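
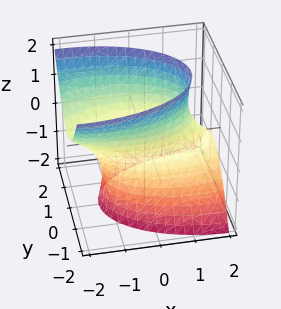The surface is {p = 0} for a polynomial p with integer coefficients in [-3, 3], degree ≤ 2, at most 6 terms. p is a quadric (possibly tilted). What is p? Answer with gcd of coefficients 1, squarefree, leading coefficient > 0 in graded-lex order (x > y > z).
1. Degree: a generic line meets the surface in up to 2 points, so deg p = 2.
2. From the visible intercepts: the surface avoids every integer z-axis point in the box; the y-axis gridline crossings are at y ∈ {-1, 1}.
3. These observations pin down the coefficients.

x^2 + 2*x*z + 3*y^2 - z^2 - 3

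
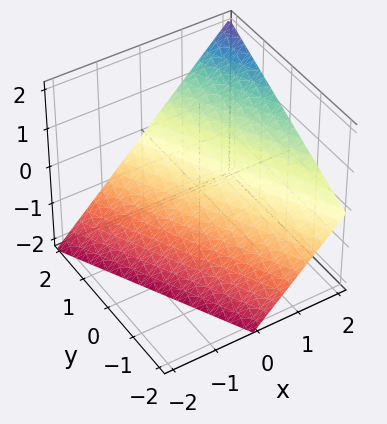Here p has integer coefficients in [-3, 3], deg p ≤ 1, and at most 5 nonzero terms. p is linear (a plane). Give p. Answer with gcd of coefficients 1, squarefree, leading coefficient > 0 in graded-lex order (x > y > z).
First, degree: every cross-section is a straight line — this is a plane, so deg p = 1.
Then, reading off the gridlines: it meets the z-axis at z = -1 (among the integer gridlines); it meets the y-axis at y = 2 (among the integer gridlines).
Finally, assembling these constraints gives the stated polynomial. Check: (1, 0, 0) on the x-axis lies on the surface, and p(1, 0, 0) = 0. ✓

2*x + y - 2*z - 2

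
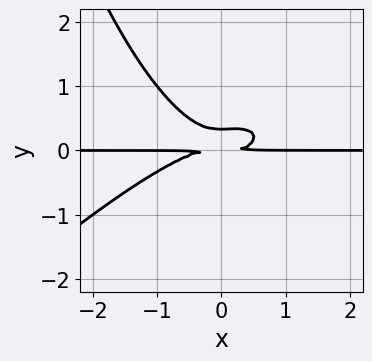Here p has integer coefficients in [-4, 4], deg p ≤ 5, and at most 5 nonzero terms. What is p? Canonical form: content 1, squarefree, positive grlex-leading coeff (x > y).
The degree is 4 — no degree-3 curve has this shape.
Against the integer gridlines: every point of the x-axis in the box is on the curve.
These observations pin down the coefficients.

x^3*y - x^2*y^2 + 3*y^3 - y^2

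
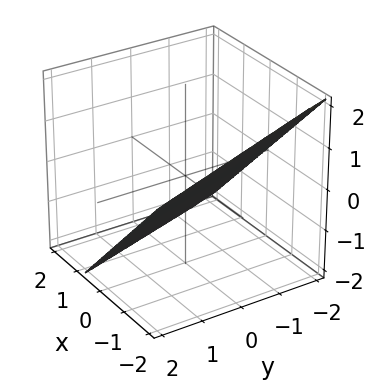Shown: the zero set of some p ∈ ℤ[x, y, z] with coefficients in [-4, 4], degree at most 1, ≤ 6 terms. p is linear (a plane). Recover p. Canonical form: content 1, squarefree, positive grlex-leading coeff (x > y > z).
First, deg p = 1. Every cross-section is a straight line — this is a plane.
Next, from the visible intercepts: it meets the y-axis at y = -2 (among the integer gridlines).
Finally, putting this together gives p.

3*x + y + 3*z + 2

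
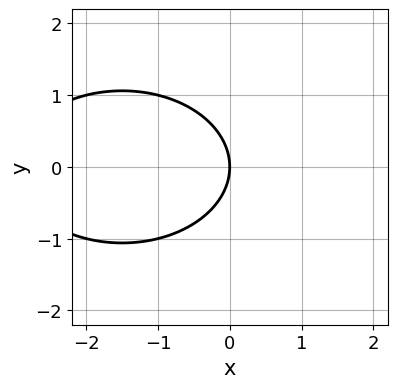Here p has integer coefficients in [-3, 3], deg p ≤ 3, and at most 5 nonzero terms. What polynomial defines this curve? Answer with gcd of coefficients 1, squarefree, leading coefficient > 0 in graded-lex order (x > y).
1. Degree: the shape is more complex than any degree-1 curve, so deg p = 2.
2. Symmetries: the y ↦ −y reflection is a symmetry, so y appears only in even powers.
3. Checking where it meets the axes: it meets the y-axis at y = 0 (among the integer gridlines); it meets the x-axis at x = 0 (among the integer gridlines).
4. Together with the visible shape, these determine p as stated.

x^2 + 2*y^2 + 3*x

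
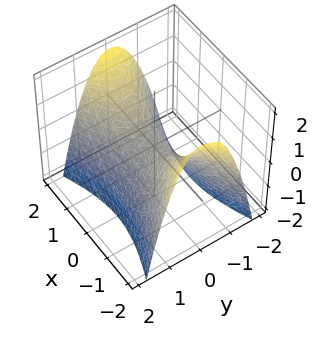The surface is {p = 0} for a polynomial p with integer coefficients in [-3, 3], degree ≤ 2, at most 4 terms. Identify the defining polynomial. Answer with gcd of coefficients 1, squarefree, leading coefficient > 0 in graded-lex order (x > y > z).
x^2 - 3*y^2 - 2*z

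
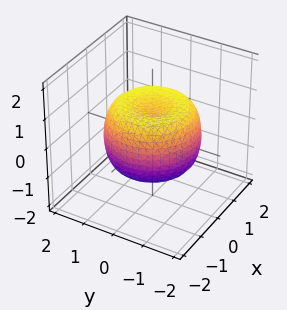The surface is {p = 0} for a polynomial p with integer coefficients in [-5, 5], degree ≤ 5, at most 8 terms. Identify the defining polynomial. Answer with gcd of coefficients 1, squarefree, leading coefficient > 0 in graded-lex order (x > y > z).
2*x^4 + 4*x^2*y^2 + 2*y^4 - 3*x^2 - 3*y^2 + 3*z^2 - 2

(a) deg p = 4.
(b) Symmetry: the z-axis is an axis of rotation, so x and y enter only as x² + y².
(c) From the visible intercepts: a circular section at z = 0 has radius between 1 and 2.
(d) Matching integer coefficients to the picture gives p.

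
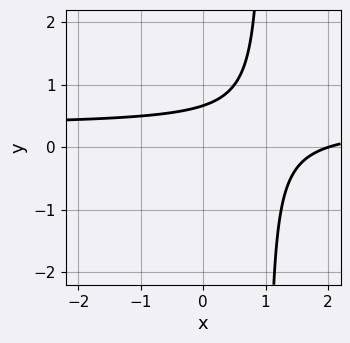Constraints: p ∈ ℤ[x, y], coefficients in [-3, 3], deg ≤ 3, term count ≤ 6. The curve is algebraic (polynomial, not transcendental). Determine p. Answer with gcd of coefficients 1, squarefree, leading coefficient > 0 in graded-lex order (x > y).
(a) The degree is 2 — a generic line meets the curve in up to 2 points.
(b) Reading off the gridlines: one x-axis crossing is at x = 2.
(c) These observations pin down the coefficients.

3*x*y - x - 3*y + 2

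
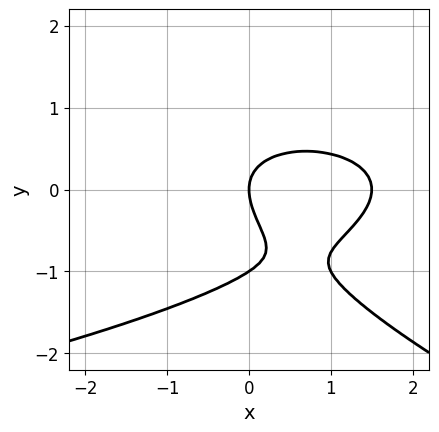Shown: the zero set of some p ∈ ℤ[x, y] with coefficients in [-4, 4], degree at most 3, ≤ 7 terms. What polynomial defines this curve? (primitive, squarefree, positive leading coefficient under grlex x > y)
x*y^2 + 3*y^3 + 2*x^2 + 3*y^2 - 3*x

First, deg p = 3. No degree-2 curve has this shape.
Then, observable constraints: the y-axis gridline crossings are at y ∈ {-1, 0}; it meets the x-axis at x = 0 (among the integer gridlines).
Finally, the integer polynomial consistent with all of this is the stated p.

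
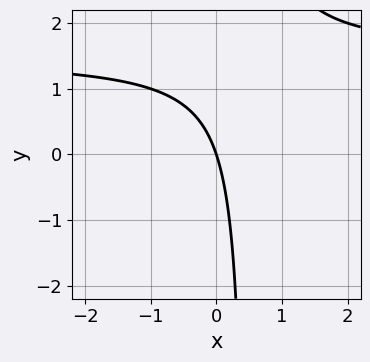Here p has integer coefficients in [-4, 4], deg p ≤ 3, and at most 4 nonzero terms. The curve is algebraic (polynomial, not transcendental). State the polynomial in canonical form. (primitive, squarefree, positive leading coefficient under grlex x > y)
2*x*y - 3*x - y

1. deg p = 2. No degree-1 curve has this shape.
2. Reading off the gridlines: it meets the x-axis at x = 0 (among the integer gridlines); one y-axis crossing is at y = 0.
3. Assembling these constraints gives the stated polynomial.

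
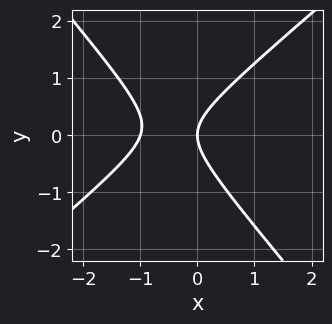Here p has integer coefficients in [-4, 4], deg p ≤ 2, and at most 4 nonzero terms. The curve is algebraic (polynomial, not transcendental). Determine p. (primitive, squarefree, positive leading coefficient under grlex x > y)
deg p = 2.
Checking where it meets the axes: it crosses the y-axis at the gridline y = 0; the x-axis gridline crossings are at x ∈ {-1, 0}.
Solving for integer coefficients yields p as stated.

3*x^2 - x*y - 3*y^2 + 3*x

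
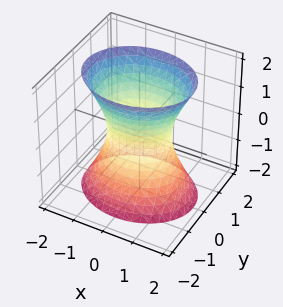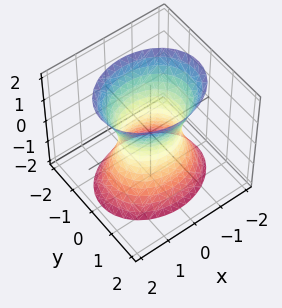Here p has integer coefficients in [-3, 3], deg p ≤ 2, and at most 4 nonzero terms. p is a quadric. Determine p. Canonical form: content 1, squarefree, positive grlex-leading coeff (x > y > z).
2*x^2 + 3*y^2 - z^2 - 2

Degree: an hourglass — one-sheet hyperboloid; a quadric, so deg p = 2.
Symmetries: mirror symmetry z ↦ −z ⇒ only even powers of z; mirror symmetry y ↦ −y ⇒ only even powers of y; it's symmetric under x → −x, forcing even powers of x.
Reading off the gridlines: the x-axis gridline crossings are at x ∈ {-1, 1}; no z-intercept at any integer in the box.
Matching integer coefficients to the picture gives p.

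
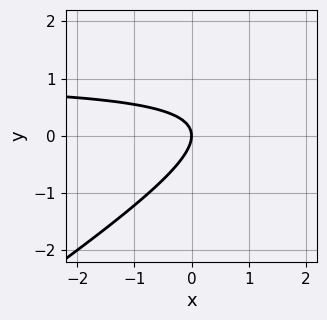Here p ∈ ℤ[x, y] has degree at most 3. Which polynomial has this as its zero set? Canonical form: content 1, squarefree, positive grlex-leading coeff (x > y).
First, the degree is 2 — no degree-1 curve has this shape.
Next, from the axis intercepts and sections: it meets the x-axis at x = 0 (among the integer gridlines); it crosses the y-axis at the gridline y = 0.
Finally, these observations pin down the coefficients.

2*x*y - 3*y^2 - 2*x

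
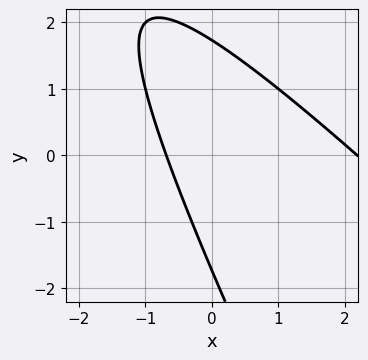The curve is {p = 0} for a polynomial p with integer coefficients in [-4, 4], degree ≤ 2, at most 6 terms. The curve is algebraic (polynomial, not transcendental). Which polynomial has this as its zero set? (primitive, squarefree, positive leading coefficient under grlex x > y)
2*x^2 + 3*x*y + y^2 - 3*x - 3

(a) deg p = 2.
(b) Matching integer coefficients to the picture gives p.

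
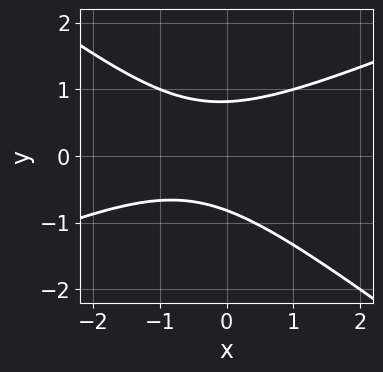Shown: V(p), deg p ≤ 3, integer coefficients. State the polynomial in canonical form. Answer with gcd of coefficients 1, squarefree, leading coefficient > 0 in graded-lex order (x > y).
x^2 - x*y - 3*y^2 + x + 2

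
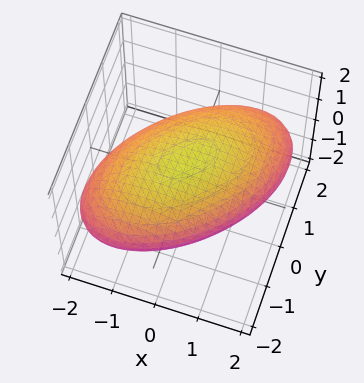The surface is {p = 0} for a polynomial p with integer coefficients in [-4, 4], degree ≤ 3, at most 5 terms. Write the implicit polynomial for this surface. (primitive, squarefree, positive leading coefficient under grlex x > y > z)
x^2 - x*y + y^2 + 3*z^2 - 3

1. deg p = 2. A generic line meets the surface in up to 2 points.
2. Observable constraints: among the integer gridlines, it crosses the z-axis at z ∈ {-1, 1}.
3. The integer polynomial consistent with all of this is the stated p.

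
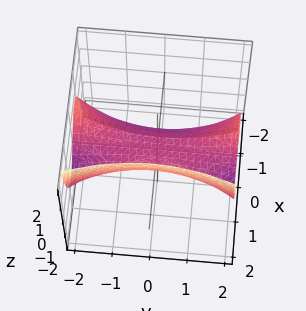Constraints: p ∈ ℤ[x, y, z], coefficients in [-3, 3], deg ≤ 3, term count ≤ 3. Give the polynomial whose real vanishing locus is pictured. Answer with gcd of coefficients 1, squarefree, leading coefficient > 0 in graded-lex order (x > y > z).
3*x^3 - x*y^2 - 3*z

(a) Degree: the shape is more complex than any degree-2 surface, so deg p = 3.
(b) Observable constraints: it crosses the x-axis at the gridline x = 0; it crosses the z-axis at the gridline z = 0; the visible y-axis segment lies entirely on the surface.
(c) Assembling these constraints gives the stated polynomial.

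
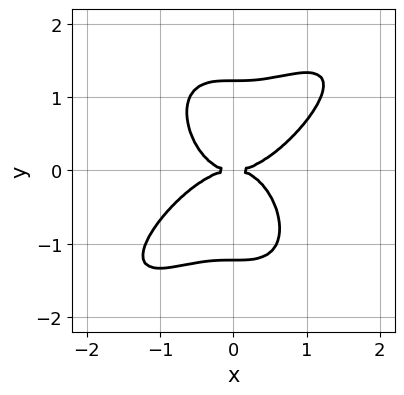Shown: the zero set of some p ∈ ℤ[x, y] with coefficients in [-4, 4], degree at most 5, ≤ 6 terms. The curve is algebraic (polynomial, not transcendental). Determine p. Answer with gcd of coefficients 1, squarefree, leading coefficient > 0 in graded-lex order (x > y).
Degree: the shape is more complex than any degree-3 curve, so deg p = 4.
From the axis intercepts and sections: it meets the y-axis at y = 0 (among the integer gridlines); one x-axis crossing is at x = 0.
Putting this together gives p.

3*x^4 - 3*x^3*y + 2*y^4 - 3*y^2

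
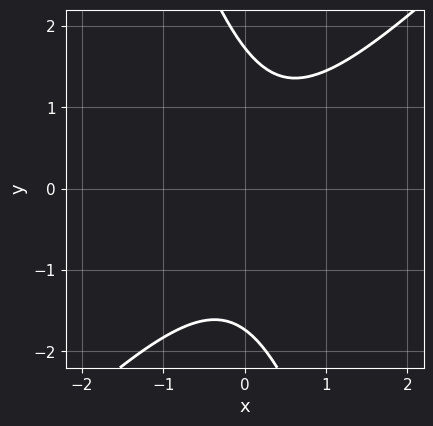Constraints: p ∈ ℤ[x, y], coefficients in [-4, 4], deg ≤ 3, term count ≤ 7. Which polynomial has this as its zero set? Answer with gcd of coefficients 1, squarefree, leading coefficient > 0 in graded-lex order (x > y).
Degree: a generic line meets the curve in up to 2 points, so deg p = 2.
Observable constraints: the curve avoids every integer x-axis point in the box.
Putting this together gives p.

3*x^2 - 2*x*y - y^2 - x + 3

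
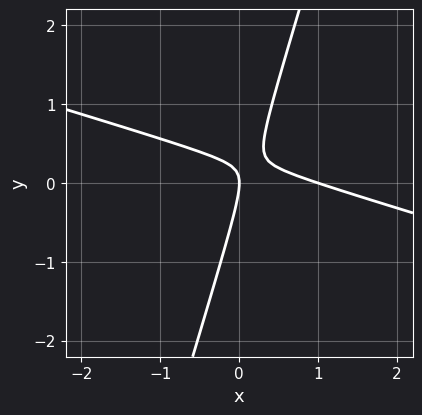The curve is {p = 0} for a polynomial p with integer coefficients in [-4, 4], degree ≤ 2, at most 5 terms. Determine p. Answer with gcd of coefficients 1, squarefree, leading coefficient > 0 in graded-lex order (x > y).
x^2 + 3*x*y - y^2 - x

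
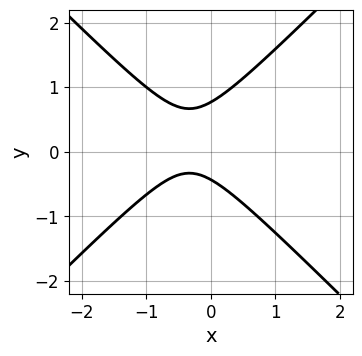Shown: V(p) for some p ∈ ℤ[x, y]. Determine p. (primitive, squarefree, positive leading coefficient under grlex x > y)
First, the degree is 2 — the shape is more complex than any degree-1 curve.
Next, against the integer gridlines: no x-intercept at any integer in the box.
Finally, these observations pin down the coefficients.

3*x^2 - 3*y^2 + 2*x + y + 1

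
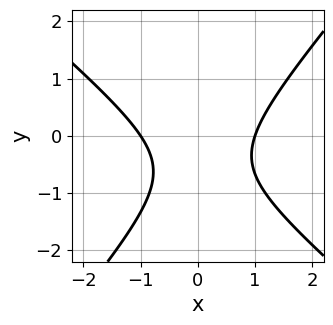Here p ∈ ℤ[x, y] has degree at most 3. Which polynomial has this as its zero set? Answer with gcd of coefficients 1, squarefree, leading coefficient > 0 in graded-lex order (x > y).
1. deg p = 2. No degree-1 curve has this shape.
2. Checking where it meets the axes: among the integer gridlines, it crosses the x-axis at x ∈ {-1, 1}; it misses every integer gridline on the y-axis.
3. Assembling these constraints gives the stated polynomial.

3*x^2 + x*y - 3*y^2 - 3*y - 3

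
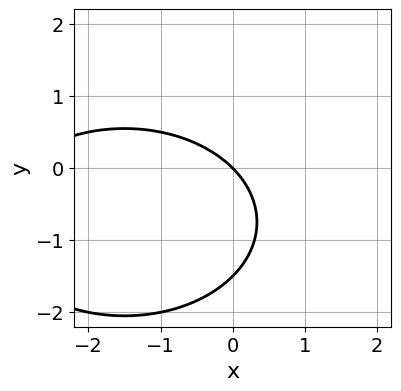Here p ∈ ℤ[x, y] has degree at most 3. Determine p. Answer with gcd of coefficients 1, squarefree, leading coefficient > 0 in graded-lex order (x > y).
First, deg p = 2.
Next, against the integer gridlines: one x-axis crossing is at x = 0; it meets the y-axis at y = 0 (among the integer gridlines).
Finally, assembling these constraints gives the stated polynomial.

x^2 + 2*y^2 + 3*x + 3*y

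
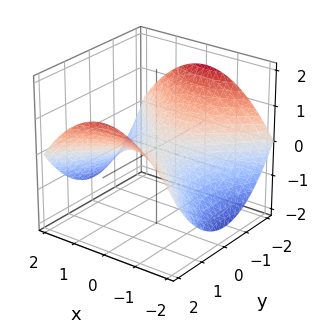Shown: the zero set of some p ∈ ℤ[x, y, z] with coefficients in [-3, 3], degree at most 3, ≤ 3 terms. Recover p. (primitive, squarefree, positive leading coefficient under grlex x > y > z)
First, the degree is 2 — a saddle surface; a quadric.
Then, symmetries: it's symmetric under y → −y, forcing even powers of y; it's symmetric under x → −x, forcing even powers of x.
Next, from the visible intercepts: it crosses the y-axis at the gridline y = 0; it crosses the z-axis at the gridline z = 0; it crosses the x-axis at the gridline x = 0.
Finally, matching integer coefficients to the picture gives p.

x^2 - y^2 + 3*z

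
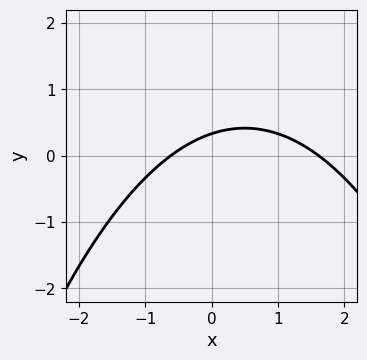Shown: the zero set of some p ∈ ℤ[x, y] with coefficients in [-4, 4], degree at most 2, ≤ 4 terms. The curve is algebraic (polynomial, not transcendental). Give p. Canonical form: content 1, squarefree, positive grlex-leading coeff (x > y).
The degree is 2 — no degree-1 curve has this shape.
Solving for integer coefficients yields p as stated.

x^2 - x + 3*y - 1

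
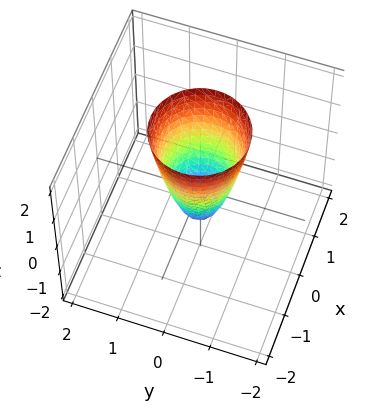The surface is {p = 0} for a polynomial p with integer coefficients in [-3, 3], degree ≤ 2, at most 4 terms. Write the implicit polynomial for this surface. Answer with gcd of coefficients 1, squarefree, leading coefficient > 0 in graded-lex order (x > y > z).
3*x^2 + 3*y^2 - z - 1

1. Degree: no degree-1 surface has this shape, so deg p = 2.
2. Symmetries: every cross-section ⟂ z is a circle, so x, y appear only via x² + y².
3. Checking where it meets the axes: a circular section at z = 1 has radius between 0 and 1; one z-axis crossing is at z = -1.
4. These observations pin down the coefficients.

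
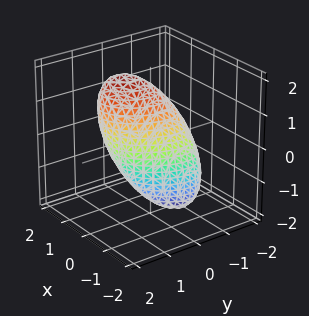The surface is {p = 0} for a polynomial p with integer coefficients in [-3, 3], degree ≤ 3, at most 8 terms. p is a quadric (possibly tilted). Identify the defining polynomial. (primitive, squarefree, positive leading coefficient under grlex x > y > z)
Degree: a generic line meets the surface in up to 2 points, so deg p = 2.
Observable constraints: among the integer gridlines, it crosses the y-axis at y ∈ {-1, 1}.
These observations pin down the coefficients.

3*x^2 - 2*x*y - 2*x*z + 2*y^2 + z^2 - 2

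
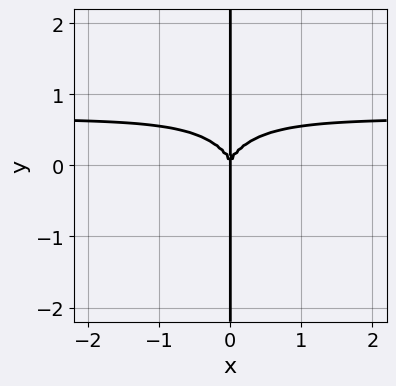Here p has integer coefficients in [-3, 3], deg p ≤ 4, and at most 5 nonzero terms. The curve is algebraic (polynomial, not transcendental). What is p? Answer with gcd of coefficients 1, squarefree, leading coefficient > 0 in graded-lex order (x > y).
3*x^3*y + 2*x*y^3 - 2*x^3

(a) The degree is 4 — a generic line meets the curve in up to 4 points.
(b) Against the integer gridlines: it crosses the x-axis at the gridline x = 0; every point of the y-axis in the box is on the curve.
(c) The integer polynomial consistent with all of this is the stated p.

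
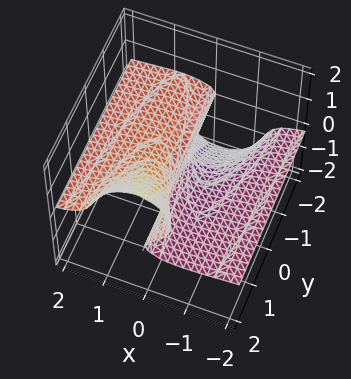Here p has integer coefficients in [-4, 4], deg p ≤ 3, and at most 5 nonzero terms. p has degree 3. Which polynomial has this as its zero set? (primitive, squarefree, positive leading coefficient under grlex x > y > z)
3*x^2*z - 2*y*z^2 + 2*z^3 - 2*x

deg p = 3. A generic line meets the surface in up to 3 points.
From the axis intercepts and sections: it crosses the z-axis at the gridline z = 0; one x-axis crossing is at x = 0; the visible y-axis segment lies entirely on the surface.
Assembling these constraints gives the stated polynomial.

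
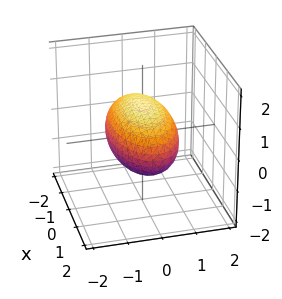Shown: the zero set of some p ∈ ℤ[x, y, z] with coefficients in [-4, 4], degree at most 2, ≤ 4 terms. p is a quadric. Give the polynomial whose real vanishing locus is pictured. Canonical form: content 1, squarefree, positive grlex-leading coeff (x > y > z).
First, deg p = 2. Bounded and convex; a quadric.
Then, symmetries: mirror symmetry y ↦ −y ⇒ only even powers of y; it's symmetric under x → −x, forcing even powers of x; it's symmetric under z → −z, forcing even powers of z.
Then, observable constraints: the z-axis gridline crossings are at z ∈ {-1, 1}; the y-axis gridline crossings are at y ∈ {-1, 1}.
Finally, fitting integer coefficients to these (and the overall shape) gives p.

x^2 + 3*y^2 + 3*z^2 - 3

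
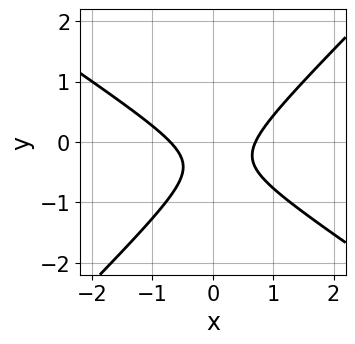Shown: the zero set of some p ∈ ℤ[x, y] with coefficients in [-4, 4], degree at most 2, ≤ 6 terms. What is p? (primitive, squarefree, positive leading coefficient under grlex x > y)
2*x^2 + x*y - 3*y^2 - 2*y - 1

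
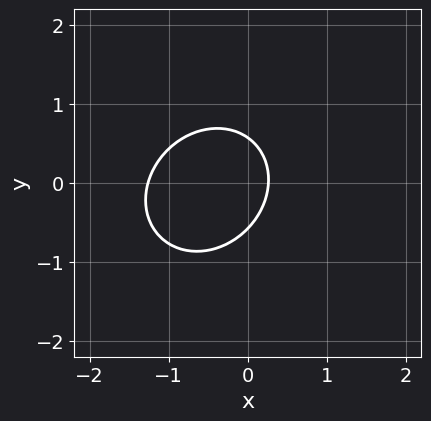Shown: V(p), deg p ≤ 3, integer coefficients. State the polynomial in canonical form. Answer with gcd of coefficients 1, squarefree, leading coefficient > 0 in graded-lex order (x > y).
3*x^2 - x*y + 3*y^2 + 3*x - 1

1. The degree is 2 — a generic line meets the curve in up to 2 points.
2. Matching integer coefficients to the picture gives p.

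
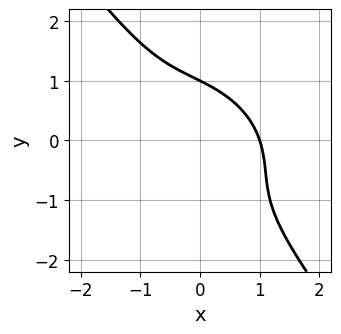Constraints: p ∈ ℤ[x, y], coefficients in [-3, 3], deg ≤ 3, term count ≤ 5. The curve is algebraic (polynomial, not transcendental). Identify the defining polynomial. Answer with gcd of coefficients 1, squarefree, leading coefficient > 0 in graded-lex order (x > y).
Degree: no degree-2 curve has this shape, so deg p = 3.
Reading off the gridlines: one x-axis crossing is at x = 1; it meets the y-axis at y = 1 (among the integer gridlines).
Putting this together gives p.

2*x^3 + 2*x^2*y + 3*x*y^2 + 2*y^3 - 2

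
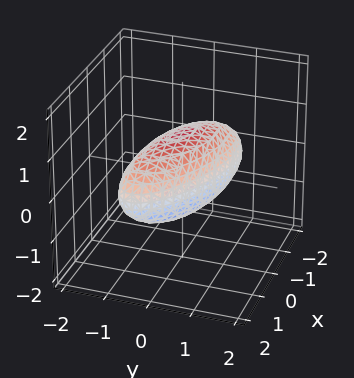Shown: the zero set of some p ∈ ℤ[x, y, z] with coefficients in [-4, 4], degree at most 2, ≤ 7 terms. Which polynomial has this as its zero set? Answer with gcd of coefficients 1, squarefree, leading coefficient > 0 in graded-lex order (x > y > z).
x^2 + 2*x*y + 3*y^2 + 2*z^2 - 2

First, degree: a generic line meets the surface in up to 2 points, so deg p = 2.
Next, from the visible intercepts: among the integer gridlines, it crosses the z-axis at z ∈ {-1, 1}.
Finally, solving for integer coefficients yields p as stated.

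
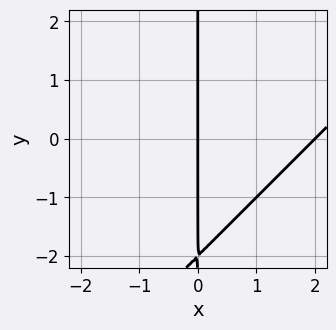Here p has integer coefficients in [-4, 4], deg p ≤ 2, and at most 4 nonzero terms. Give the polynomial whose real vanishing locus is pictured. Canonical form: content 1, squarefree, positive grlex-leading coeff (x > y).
(a) deg p = 2. A generic line meets the curve in up to 2 points.
(b) From the axis intercepts and sections: among the integer gridlines, it crosses the x-axis at x ∈ {0, 2}; the visible y-axis segment lies entirely on the curve.
(c) These observations pin down the coefficients.

x^2 - x*y - 2*x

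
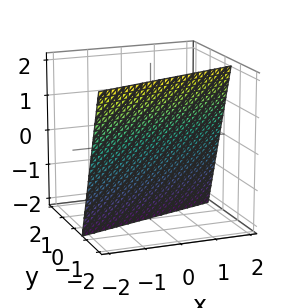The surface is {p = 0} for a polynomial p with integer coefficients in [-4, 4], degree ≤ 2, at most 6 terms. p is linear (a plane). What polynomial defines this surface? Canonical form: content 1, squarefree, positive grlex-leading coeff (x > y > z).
x - 3*y - z - 2

1. The degree is 1 — the surface is flat (a plane).
2. Reading off the gridlines: it crosses the x-axis at the gridline x = 2; one z-axis crossing is at z = -2.
3. Fitting integer coefficients to these (and the overall shape) gives p.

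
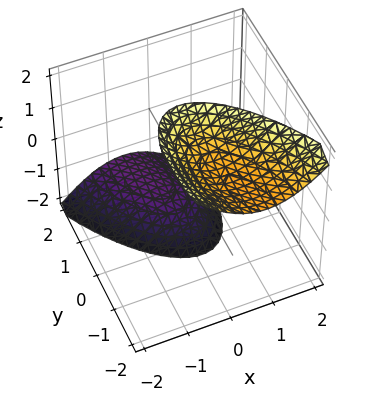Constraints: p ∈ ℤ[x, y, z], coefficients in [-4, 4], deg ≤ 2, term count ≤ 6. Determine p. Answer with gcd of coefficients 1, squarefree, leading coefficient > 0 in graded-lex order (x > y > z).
3*x^2 + 2*x*y + y^2 + 2*y*z - z^2 + 3

First, the picture has 2 separate pieces.
Then, deg p = 2.
Then, reading off the gridlines: no x-intercept at any integer in the box; the surface avoids every integer y-axis point in the box.
Finally, solving for integer coefficients yields p as stated.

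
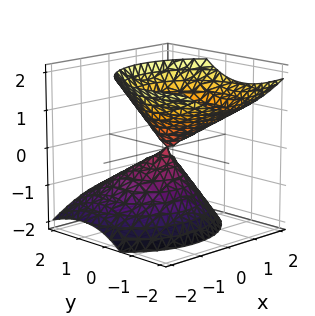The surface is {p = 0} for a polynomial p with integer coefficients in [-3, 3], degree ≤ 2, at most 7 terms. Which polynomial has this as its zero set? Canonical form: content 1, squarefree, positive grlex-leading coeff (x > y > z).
There are 2 components. Treating them together as one polynomial.
deg p = 2. The shape is more complex than any degree-1 surface.
From the visible intercepts: it crosses the y-axis at the gridline y = 0; one x-axis crossing is at x = 0.
Solving for integer coefficients yields p as stated.

3*x^2 - x*z + 3*y^2 + 3*y*z - 3*z^2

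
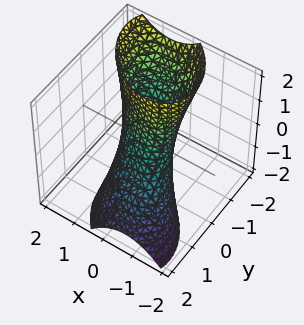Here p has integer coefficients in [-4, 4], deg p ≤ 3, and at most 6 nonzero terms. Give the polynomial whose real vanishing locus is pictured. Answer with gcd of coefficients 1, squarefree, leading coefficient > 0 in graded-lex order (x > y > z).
3*x^2 + 2*x*y + 3*y^2 + 3*y*z - 2

(a) deg p = 2. A generic line meets the surface in up to 2 points.
(b) Against the integer gridlines: the surface avoids every integer z-axis point in the box.
(c) Assembling these constraints gives the stated polynomial.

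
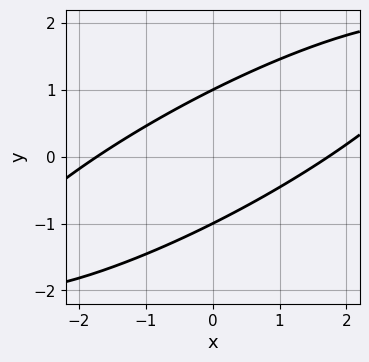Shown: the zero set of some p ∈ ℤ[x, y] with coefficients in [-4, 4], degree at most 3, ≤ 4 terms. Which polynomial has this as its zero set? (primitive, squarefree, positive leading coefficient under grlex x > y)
(a) The degree is 2 — no degree-1 curve has this shape.
(b) Against the integer gridlines: the y-axis gridline crossings are at y ∈ {-1, 1}.
(c) The integer polynomial consistent with all of this is the stated p.

x^2 - 3*x*y + 3*y^2 - 3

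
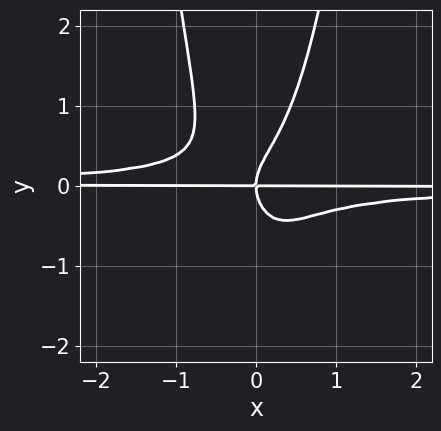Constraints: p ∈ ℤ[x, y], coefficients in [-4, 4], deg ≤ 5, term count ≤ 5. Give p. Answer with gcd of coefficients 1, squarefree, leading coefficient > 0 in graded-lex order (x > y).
3*x^2*y^2 - y^3 + x*y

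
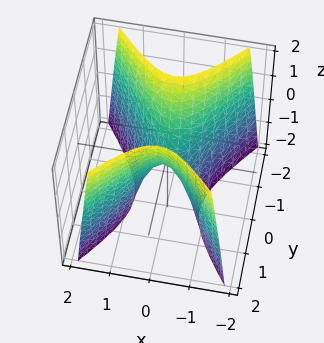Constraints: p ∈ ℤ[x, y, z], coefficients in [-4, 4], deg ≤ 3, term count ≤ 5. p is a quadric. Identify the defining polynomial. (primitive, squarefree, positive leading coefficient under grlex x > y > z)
3*x^2 - 2*y^2 + z

1. The degree is 2 — a hyperbolic paraboloid; a quadric.
2. Symmetries: mirror symmetry y ↦ −y ⇒ only even powers of y; it's symmetric under x → −x, forcing even powers of x.
3. Observable constraints: one x-axis crossing is at x = 0; one y-axis crossing is at y = 0.
4. Together with the visible shape, these determine p as stated.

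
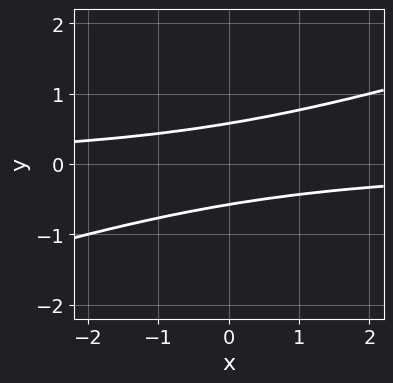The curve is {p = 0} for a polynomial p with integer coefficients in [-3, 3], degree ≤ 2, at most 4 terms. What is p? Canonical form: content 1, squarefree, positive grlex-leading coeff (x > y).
x*y - 3*y^2 + 1

(a) The degree is 2 — no degree-1 curve has this shape.
(b) From the visible intercepts: no x-intercept at any integer in the box.
(c) Putting this together gives p.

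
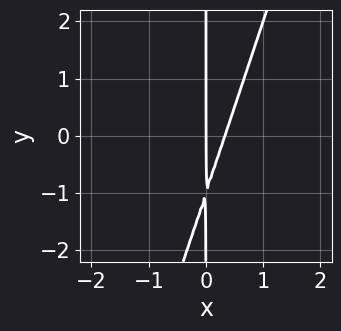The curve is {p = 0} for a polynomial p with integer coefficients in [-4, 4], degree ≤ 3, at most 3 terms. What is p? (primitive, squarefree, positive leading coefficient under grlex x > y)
1. Degree: a generic line meets the curve in up to 2 points, so deg p = 2.
2. Reading off the gridlines: one x-axis crossing is at x = 0; every point of the y-axis in the box is on the curve.
3. The integer polynomial consistent with all of this is the stated p.

3*x^2 - x*y - x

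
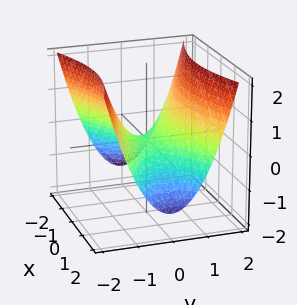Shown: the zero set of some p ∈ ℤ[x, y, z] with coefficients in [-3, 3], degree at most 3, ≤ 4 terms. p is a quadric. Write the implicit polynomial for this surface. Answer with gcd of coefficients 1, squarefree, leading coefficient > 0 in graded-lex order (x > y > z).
x^2 - 3*y^2 + 3*z

1. Degree: a hyperbolic paraboloid; a quadric, so deg p = 2.
2. Symmetries: mirror symmetry y ↦ −y ⇒ only even powers of y; mirror symmetry x ↦ −x ⇒ only even powers of x.
3. From the visible intercepts: it crosses the y-axis at the gridline y = 0; one x-axis crossing is at x = 0; one z-axis crossing is at z = 0.
4. The integer polynomial consistent with all of this is the stated p.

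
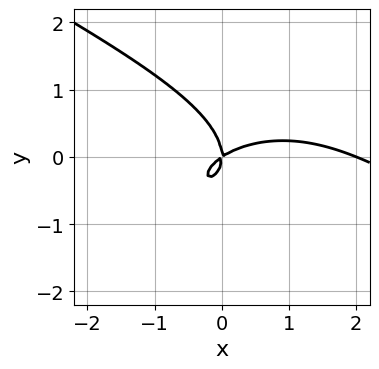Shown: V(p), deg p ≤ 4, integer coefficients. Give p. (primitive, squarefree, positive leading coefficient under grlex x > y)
1. Degree: no degree-2 curve has this shape, so deg p = 3.
2. Reading off the gridlines: among the integer gridlines, it crosses the x-axis at x ∈ {0, 2}; it meets the y-axis at y = 0 (among the integer gridlines).
3. These observations pin down the coefficients.

x^3 + x^2*y + 3*y^3 - 2*x^2 + 3*x*y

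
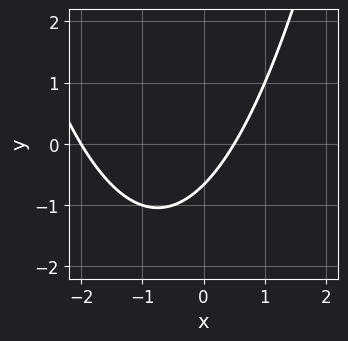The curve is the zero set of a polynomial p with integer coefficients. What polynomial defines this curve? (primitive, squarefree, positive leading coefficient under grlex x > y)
2*x^2 + 3*x - 3*y - 2

1. The degree is 2 — the shape is more complex than any degree-1 curve.
2. From the visible intercepts: one x-axis crossing is at x = -2.
3. These observations pin down the coefficients.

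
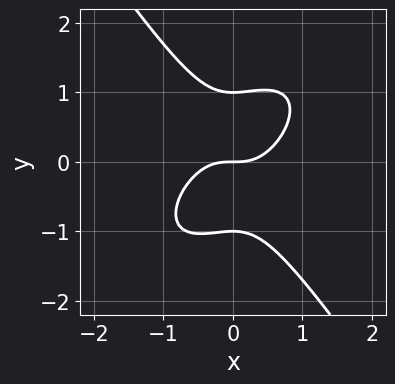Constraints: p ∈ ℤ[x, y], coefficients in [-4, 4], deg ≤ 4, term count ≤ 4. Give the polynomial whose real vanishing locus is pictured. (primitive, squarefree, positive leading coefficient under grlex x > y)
3*x^3 - 2*x^2*y + 2*y^3 - 2*y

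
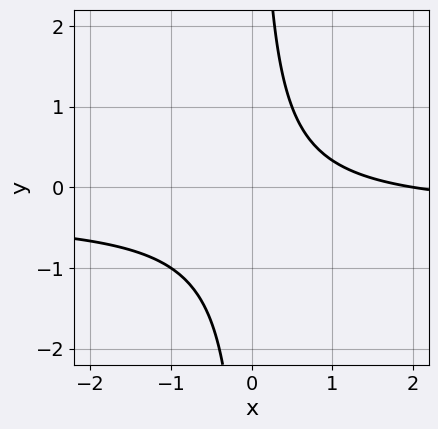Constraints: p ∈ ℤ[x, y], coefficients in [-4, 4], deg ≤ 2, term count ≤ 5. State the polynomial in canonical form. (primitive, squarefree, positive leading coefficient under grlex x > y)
3*x*y + x - 2

1. Degree: no degree-1 curve has this shape, so deg p = 2.
2. From the visible intercepts: no y-intercept at any integer in the box; it crosses the x-axis at the gridline x = 2.
3. Fitting integer coefficients to these (and the overall shape) gives p.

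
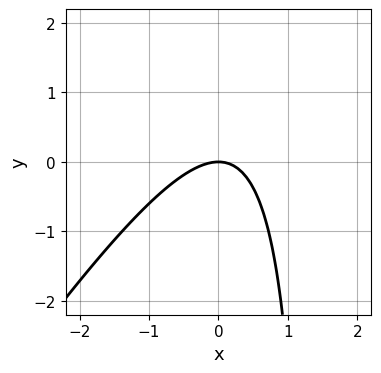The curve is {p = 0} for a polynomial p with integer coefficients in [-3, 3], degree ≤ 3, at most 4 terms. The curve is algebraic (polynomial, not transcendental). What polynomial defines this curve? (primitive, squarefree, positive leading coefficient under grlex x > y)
3*x^2 - 2*x*y + 3*y

The degree is 2 — the shape is more complex than any degree-1 curve.
From the axis intercepts and sections: it meets the x-axis at x = 0 (among the integer gridlines); it crosses the y-axis at the gridline y = 0.
Fitting integer coefficients to these (and the overall shape) gives p.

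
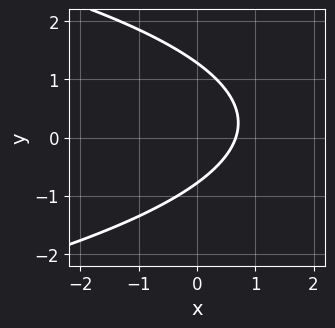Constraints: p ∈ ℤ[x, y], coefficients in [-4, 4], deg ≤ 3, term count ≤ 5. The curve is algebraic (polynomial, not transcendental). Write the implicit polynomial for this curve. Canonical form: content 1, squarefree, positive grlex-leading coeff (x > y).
deg p = 2.
The integer polynomial consistent with all of this is the stated p.

2*y^2 + 3*x - y - 2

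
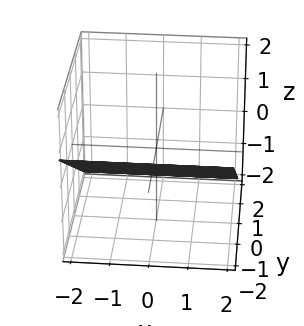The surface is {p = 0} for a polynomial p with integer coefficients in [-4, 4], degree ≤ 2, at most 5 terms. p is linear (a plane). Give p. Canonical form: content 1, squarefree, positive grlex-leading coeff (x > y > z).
2*y + 3*z + 2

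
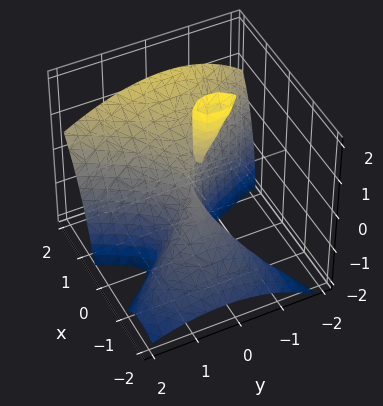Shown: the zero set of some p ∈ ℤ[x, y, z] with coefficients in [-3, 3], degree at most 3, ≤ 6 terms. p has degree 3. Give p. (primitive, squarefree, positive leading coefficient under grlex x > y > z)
First, the picture has 2 separate pieces.
Next, deg p = 3.
Next, against the integer gridlines: one y-axis crossing is at y = 0; every point of the z-axis in the box is on the surface; one x-axis crossing is at x = 0.
Finally, fitting integer coefficients to these (and the overall shape) gives p.

2*x^3 - 3*x^2*z - 2*y^2 - y*z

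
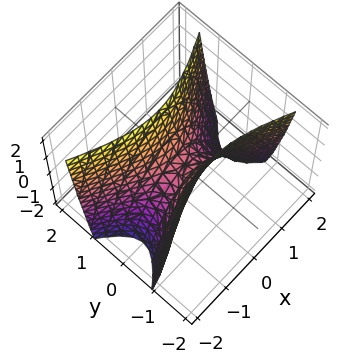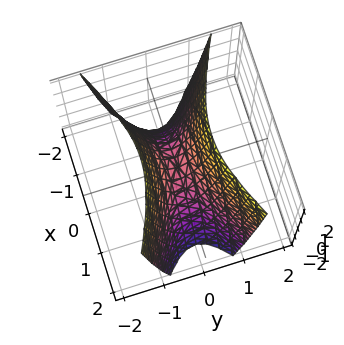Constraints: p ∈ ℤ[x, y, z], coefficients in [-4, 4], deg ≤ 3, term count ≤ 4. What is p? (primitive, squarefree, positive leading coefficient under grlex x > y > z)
1. deg p = 2. A saddle surface; a quadric.
2. Symmetries: it's symmetric under y → −y, forcing even powers of y; the x ↦ −x reflection is a symmetry, so x appears only in even powers.
3. Reading off the gridlines: it meets the z-axis at z = 0 (among the integer gridlines); one y-axis crossing is at y = 0.
4. Matching integer coefficients to the picture gives p.

x^2 - 3*y^2 + z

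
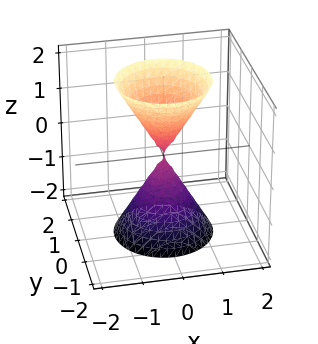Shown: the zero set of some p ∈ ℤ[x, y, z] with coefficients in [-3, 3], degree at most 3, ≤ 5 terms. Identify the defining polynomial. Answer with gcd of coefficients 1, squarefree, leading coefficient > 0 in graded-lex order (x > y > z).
3*x^2 + 3*y^2 - z^2

I count 2 distinct pieces. Treating them together as one polynomial.
The degree is 2 — two nappes meeting at a single point; a quadric.
Symmetries: rotational symmetry about the z-axis ⇒ p depends on x, y only through x² + y²; it's symmetric under z → −z, forcing even powers of z.
Checking where it meets the axes: it crosses the x-axis at the gridline x = 0; it crosses the y-axis at the gridline y = 0; a circular section at z = 1 has radius between 0 and 1.
Assembling these constraints gives the stated polynomial.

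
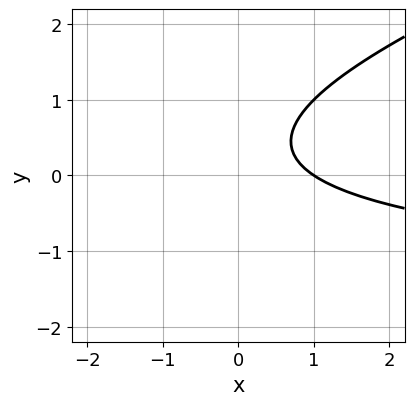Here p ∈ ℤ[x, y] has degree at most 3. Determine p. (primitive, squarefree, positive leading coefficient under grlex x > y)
(a) deg p = 2. A generic line meets the curve in up to 2 points.
(b) Observable constraints: it crosses the x-axis at the gridline x = 1; the curve avoids every integer y-axis point in the box.
(c) Assembling these constraints gives the stated polynomial.

x*y - 3*y^2 + 2*x + 2*y - 2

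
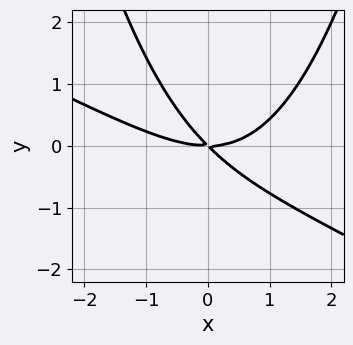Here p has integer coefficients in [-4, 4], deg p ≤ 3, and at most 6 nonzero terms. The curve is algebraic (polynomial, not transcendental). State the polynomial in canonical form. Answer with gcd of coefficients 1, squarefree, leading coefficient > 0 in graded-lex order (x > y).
x^3 + 2*x^2*y - 3*x*y - 3*y^2

(a) deg p = 3.
(b) Observable constraints: it meets the y-axis at y = 0 (among the integer gridlines); it meets the x-axis at x = 0 (among the integer gridlines).
(c) Putting this together gives p.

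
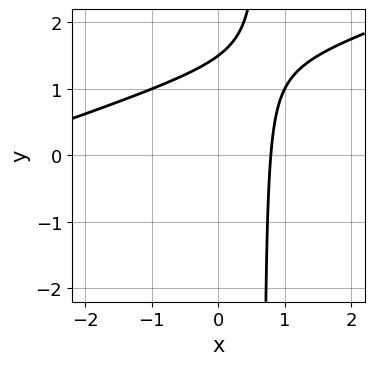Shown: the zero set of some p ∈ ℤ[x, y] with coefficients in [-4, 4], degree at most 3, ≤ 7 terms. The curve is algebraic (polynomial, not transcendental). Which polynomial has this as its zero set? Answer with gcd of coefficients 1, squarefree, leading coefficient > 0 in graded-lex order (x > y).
x^2 - 3*x*y + 3*x + 2*y - 3

Degree: the shape is more complex than any degree-1 curve, so deg p = 2.
Putting this together gives p.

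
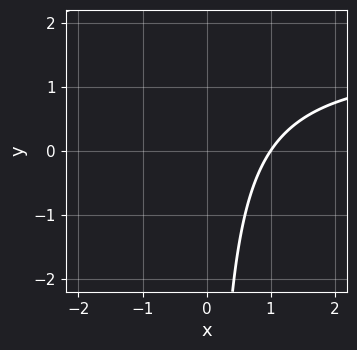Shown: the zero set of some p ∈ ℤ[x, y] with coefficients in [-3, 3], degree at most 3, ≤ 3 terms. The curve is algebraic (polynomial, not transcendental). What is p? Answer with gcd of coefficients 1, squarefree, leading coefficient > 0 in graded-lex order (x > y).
First, deg p = 2. No degree-1 curve has this shape.
Then, checking where it meets the axes: no y-intercept at any integer in the box; it meets the x-axis at x = 1 (among the integer gridlines).
Finally, the integer polynomial consistent with all of this is the stated p.

2*x*y - 3*x + 3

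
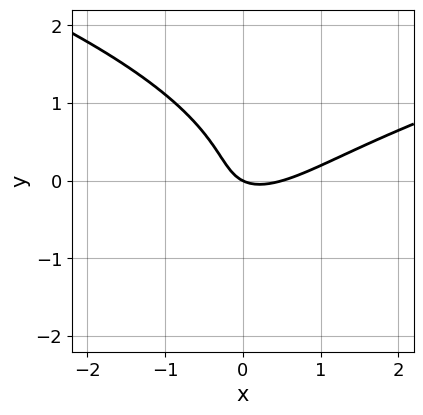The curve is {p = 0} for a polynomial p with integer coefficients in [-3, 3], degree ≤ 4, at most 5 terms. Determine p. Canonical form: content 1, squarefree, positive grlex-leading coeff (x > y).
3*y^3 - 2*x^2 + 3*x*y + x + 2*y

deg p = 3.
Reading off the gridlines: it meets the x-axis at x = 0 (among the integer gridlines); it meets the y-axis at y = 0 (among the integer gridlines).
Putting this together gives p.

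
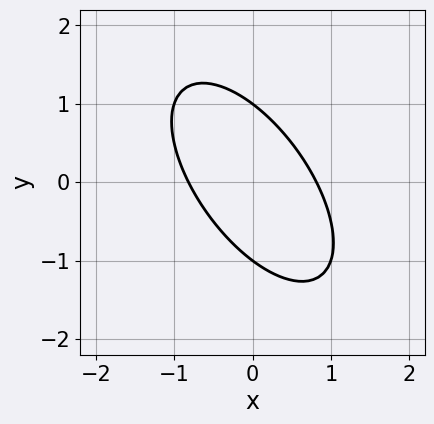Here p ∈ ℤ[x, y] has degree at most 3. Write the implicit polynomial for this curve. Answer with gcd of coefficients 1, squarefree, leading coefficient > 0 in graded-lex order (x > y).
Degree: no degree-1 curve has this shape, so deg p = 2.
From the visible intercepts: the y-axis gridline crossings are at y ∈ {-1, 1}.
Together with the visible shape, these determine p as stated.

3*x^2 + 3*x*y + 2*y^2 - 2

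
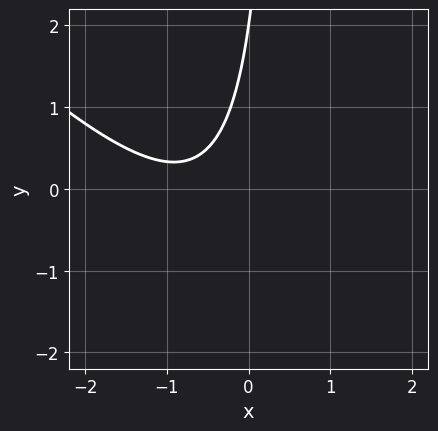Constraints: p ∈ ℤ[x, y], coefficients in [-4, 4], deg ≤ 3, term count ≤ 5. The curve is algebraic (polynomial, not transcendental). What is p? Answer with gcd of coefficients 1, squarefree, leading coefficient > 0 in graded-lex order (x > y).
(a) The degree is 2 — the shape is more complex than any degree-1 curve.
(b) Against the integer gridlines: it misses every integer gridline on the x-axis; one y-axis crossing is at y = 2.
(c) The integer polynomial consistent with all of this is the stated p.

2*x^2 + 2*x*y + 3*x - y + 2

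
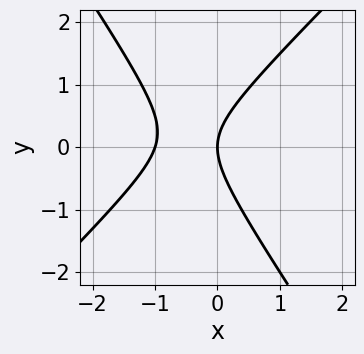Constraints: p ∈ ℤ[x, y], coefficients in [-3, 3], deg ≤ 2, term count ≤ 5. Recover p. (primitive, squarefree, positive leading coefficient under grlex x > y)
deg p = 2.
Against the integer gridlines: it crosses the y-axis at the gridline y = 0; the x-axis gridline crossings are at x ∈ {-1, 0}.
Putting this together gives p.

3*x^2 - x*y - 2*y^2 + 3*x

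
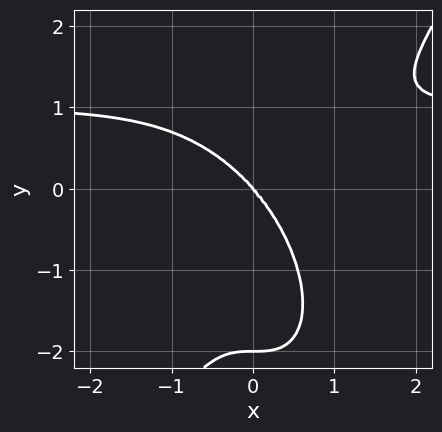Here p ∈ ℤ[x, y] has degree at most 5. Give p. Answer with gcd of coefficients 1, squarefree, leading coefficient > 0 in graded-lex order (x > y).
3*x^3*y - y^4 - 3*x^3 - 2*y^3

1. deg p = 4. The shape is more complex than any degree-3 curve.
2. Checking where it meets the axes: the y-axis gridline crossings are at y ∈ {-2, 0}; one x-axis crossing is at x = 0.
3. Fitting integer coefficients to these (and the overall shape) gives p.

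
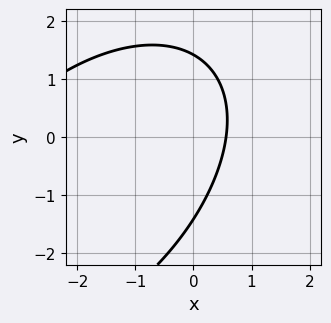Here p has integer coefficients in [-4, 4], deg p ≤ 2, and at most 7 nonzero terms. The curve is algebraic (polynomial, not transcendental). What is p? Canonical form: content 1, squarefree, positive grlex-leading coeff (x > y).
x^2 - x*y + y^2 + 3*x - 2

First, the degree is 2 — a generic line meets the curve in up to 2 points.
Finally, putting this together gives p.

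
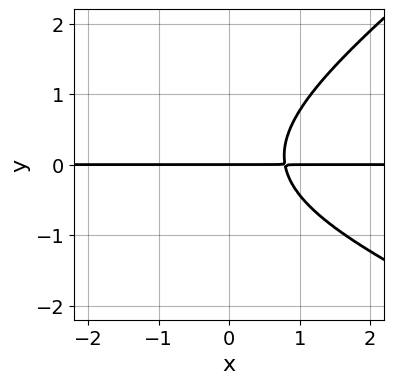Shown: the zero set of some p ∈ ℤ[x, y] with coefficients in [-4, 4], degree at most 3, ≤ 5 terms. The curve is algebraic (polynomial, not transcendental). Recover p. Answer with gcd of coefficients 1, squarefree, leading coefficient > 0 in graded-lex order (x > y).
x^2*y + x*y^2 - 3*y^3 + 3*x*y - 3*y

First, degree: a generic line meets the curve in up to 3 points, so deg p = 3.
Next, from the visible intercepts: it crosses the y-axis at the gridline y = 0; every point of the x-axis in the box is on the curve.
Finally, putting this together gives p.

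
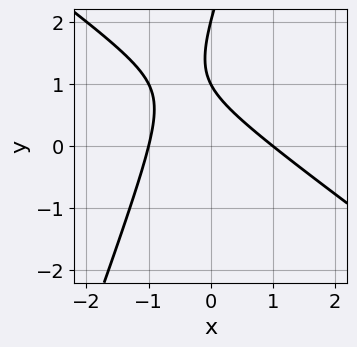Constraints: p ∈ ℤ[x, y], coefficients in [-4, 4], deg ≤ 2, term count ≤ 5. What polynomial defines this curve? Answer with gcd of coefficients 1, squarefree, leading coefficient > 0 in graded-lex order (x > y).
First, degree: no degree-1 curve has this shape, so deg p = 2.
Next, reading off the gridlines: among the integer gridlines, it crosses the y-axis at y ∈ {1, 2}; the x-axis gridline crossings are at x ∈ {-1, 1}.
Finally, assembling these constraints gives the stated polynomial.

2*x^2 + 2*x*y - y^2 + 3*y - 2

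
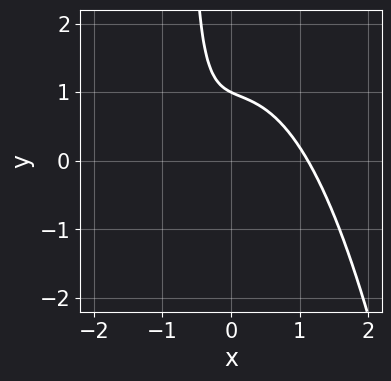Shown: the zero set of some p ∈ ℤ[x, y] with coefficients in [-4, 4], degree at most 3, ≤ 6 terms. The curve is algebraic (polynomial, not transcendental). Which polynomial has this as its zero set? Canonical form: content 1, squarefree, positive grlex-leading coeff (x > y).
Degree: a generic line meets the curve in up to 3 points, so deg p = 3.
Against the integer gridlines: it crosses the y-axis at the gridline y = 1.
Together with the visible shape, these determine p as stated.

3*x^3 + 3*x*y - 2*x + 2*y - 2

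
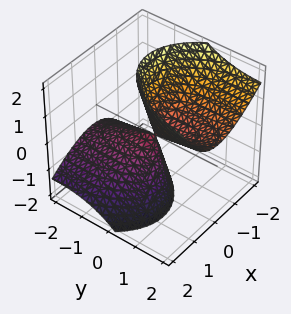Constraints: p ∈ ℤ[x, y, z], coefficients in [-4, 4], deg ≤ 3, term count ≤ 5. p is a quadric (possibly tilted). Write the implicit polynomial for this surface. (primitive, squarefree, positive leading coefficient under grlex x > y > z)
The picture has 2 separate pieces. Treating them together as one polynomial.
The degree is 2 — the shape is more complex than any degree-1 surface.
From the visible intercepts: one y-axis crossing is at y = 0; it meets the z-axis at z = 0 (among the integer gridlines); one x-axis crossing is at x = 0.
Fitting integer coefficients to these (and the overall shape) gives p.

3*x^2 + 2*x*z + y^2 - 3*y*z - z^2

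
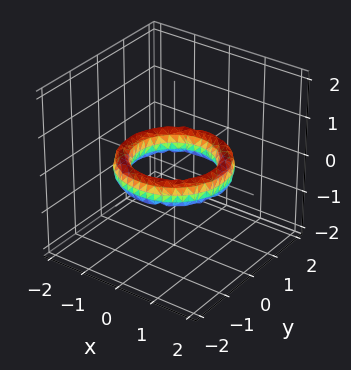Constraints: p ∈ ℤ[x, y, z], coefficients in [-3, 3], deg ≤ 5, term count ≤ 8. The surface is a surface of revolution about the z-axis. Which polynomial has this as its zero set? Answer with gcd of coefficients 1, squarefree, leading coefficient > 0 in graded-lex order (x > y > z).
x^4 + 2*x^2*y^2 + y^4 - 3*x^2 - 3*y^2 + 2*z^2 + 2

The degree is 4 — a generic line meets the surface in up to 4 points.
Symmetries: rotational symmetry about the z-axis ⇒ p depends on x, y only through x² + y².
Observable constraints: among the integer gridlines, it crosses the y-axis at y ∈ {-1, 1}; no z-intercept at any integer in the box.
Putting this together gives p. Check: (1, 0, 0) on the x-axis lies on the surface, and p(1, 0, 0) = 0. ✓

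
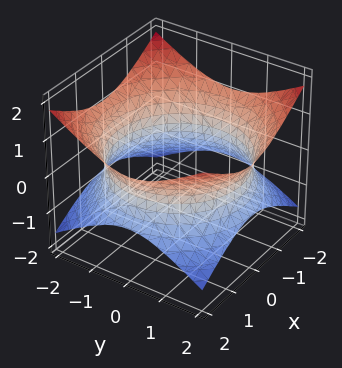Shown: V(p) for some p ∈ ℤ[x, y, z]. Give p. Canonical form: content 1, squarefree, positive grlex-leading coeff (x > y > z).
x^2 + y^2 - 2*z^2 - 3

First, deg p = 2. One connected sheet with a waist; a quadric.
Next, by symmetry, the surface is invariant under rotation about z: p = q(x² + y², z); the z ↦ −z reflection is a symmetry, so z appears only in even powers.
Then, observable constraints: no z-intercept at any integer in the box; a circular section at z = 0 has radius between 1 and 2.
Finally, matching integer coefficients to the picture gives p.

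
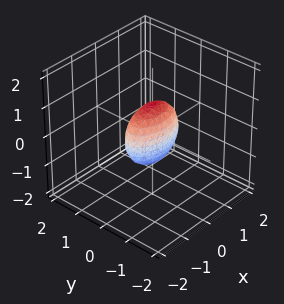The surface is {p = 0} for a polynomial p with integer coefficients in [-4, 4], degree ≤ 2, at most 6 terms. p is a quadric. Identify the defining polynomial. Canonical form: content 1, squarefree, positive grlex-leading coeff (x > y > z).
x^2 + 3*y^2 + z^2 - 1

First, deg p = 2.
Next, symmetries: it's symmetric under y → −y, forcing even powers of y; it's symmetric under z → −z, forcing even powers of z; mirror symmetry x ↦ −x ⇒ only even powers of x.
Then, observable constraints: among the integer gridlines, it crosses the x-axis at x ∈ {-1, 1}; among the integer gridlines, it crosses the z-axis at z ∈ {-1, 1}.
Finally, together with the visible shape, these determine p as stated.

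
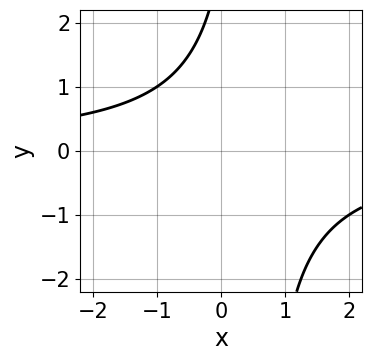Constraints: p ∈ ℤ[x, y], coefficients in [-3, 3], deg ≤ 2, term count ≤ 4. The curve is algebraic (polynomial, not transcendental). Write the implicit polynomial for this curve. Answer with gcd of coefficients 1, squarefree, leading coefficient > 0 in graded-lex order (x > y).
2*x*y - y + 3

First, the degree is 2 — the shape is more complex than any degree-1 curve.
Then, from the visible intercepts: the curve avoids every integer x-axis point in the box; no y-intercept at any integer in the box.
Finally, together with the visible shape, these determine p as stated.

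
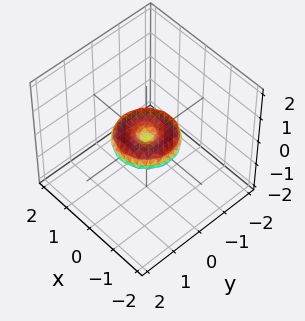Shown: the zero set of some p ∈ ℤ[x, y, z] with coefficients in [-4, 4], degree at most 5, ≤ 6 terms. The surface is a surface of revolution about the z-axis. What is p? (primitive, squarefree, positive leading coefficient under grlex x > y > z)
x^4 + 2*x^2*y^2 + y^4 - x^2 - y^2 + 2*z^2

First, deg p = 4.
Next, symmetries: every cross-section ⟂ z is a circle, so x, y appear only via x² + y².
Next, reading off the gridlines: the y-axis gridline crossings are at y ∈ {-1, 0, 1}; a circular section at z = 0 has radius exactly 1.
Finally, solving for integer coefficients yields p as stated.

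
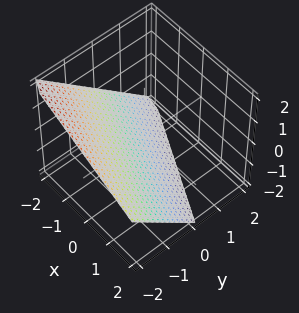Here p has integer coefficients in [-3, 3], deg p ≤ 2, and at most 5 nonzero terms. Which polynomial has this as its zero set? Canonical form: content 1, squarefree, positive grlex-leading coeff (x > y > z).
x + 2*y + 2*z + 2

1. deg p = 1. Every cross-section is a straight line — this is a plane.
2. From the visible intercepts: it meets the x-axis at x = -2 (among the integer gridlines); it crosses the y-axis at the gridline y = -1; one z-axis crossing is at z = -1.
3. Together with the visible shape, these determine p as stated.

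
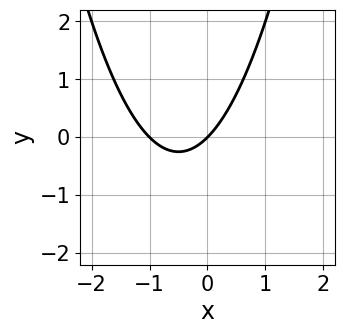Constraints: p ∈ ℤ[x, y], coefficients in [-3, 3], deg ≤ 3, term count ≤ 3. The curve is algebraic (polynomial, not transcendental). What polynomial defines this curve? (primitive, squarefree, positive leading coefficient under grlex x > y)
x^2 + x - y

1. Degree: a generic line meets the curve in up to 2 points, so deg p = 2.
2. From the axis intercepts and sections: it crosses the y-axis at the gridline y = 0; among the integer gridlines, it crosses the x-axis at x ∈ {-1, 0}.
3. Fitting integer coefficients to these (and the overall shape) gives p.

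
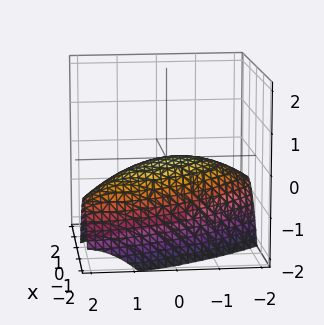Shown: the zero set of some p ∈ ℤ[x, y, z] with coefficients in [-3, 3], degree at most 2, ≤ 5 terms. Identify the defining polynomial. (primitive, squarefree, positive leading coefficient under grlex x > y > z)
Degree: a generic line meets the surface in up to 2 points, so deg p = 2.
From the axis intercepts and sections: it crosses the y-axis at the gridline y = 0; it meets the x-axis at x = 0 (among the integer gridlines); one z-axis crossing is at z = 0.
Together with the visible shape, these determine p as stated.

2*x^2 + 2*x*y + y^2 + 3*z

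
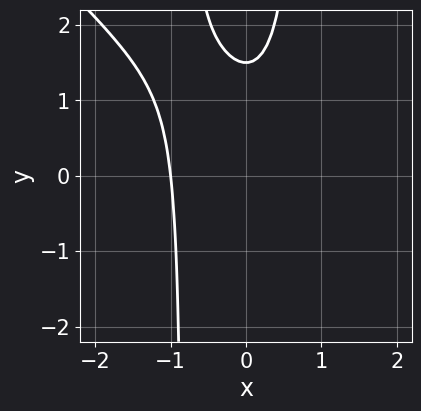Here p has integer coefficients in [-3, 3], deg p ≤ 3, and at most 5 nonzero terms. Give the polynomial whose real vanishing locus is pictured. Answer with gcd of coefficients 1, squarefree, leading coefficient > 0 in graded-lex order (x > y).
First, degree: a generic line meets the curve in up to 3 points, so deg p = 3.
Next, reading off the gridlines: it meets the x-axis at x = -1 (among the integer gridlines).
Finally, these observations pin down the coefficients.

3*x^3 + 3*x^2*y - 2*y + 3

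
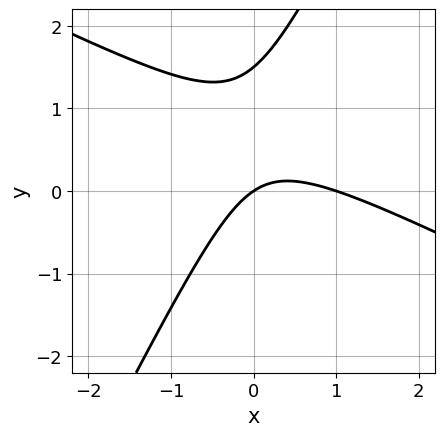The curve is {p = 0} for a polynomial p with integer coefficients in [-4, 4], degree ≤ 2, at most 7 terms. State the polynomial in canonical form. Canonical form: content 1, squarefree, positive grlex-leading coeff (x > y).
2*x^2 + 3*x*y - 2*y^2 - 2*x + 3*y

(a) Degree: the shape is more complex than any degree-1 curve, so deg p = 2.
(b) Reading off the gridlines: it crosses the y-axis at the gridline y = 0; the x-axis gridline crossings are at x ∈ {0, 1}.
(c) Matching integer coefficients to the picture gives p.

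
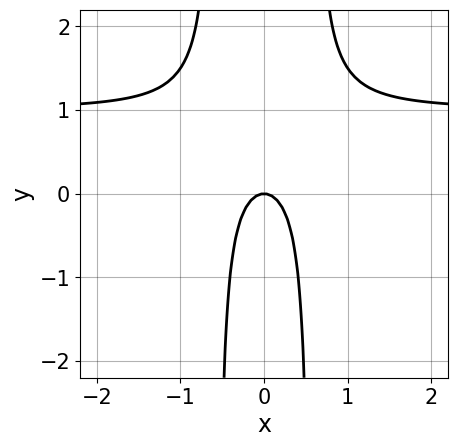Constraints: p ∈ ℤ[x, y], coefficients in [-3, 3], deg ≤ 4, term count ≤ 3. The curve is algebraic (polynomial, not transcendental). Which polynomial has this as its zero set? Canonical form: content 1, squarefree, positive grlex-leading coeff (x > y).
1. deg p = 3. A generic line meets the curve in up to 3 points.
2. Symmetries: it's symmetric under x → −x, forcing even powers of x.
3. Observable constraints: it meets the x-axis at x = 0 (among the integer gridlines); one y-axis crossing is at y = 0.
4. These observations pin down the coefficients.

3*x^2*y - 3*x^2 - y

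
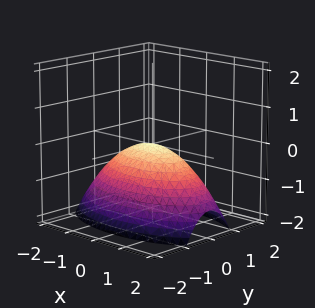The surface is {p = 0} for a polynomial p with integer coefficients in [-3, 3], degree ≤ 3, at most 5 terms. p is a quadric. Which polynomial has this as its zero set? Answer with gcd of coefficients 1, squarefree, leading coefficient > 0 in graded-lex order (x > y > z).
The degree is 2 — a single bowl opening along one axis; a quadric.
Symmetries: mirror symmetry y ↦ −y ⇒ only even powers of y; mirror symmetry x ↦ −x ⇒ only even powers of x.
From the visible intercepts: it meets the z-axis at z = 0 (among the integer gridlines); one x-axis crossing is at x = 0; one y-axis crossing is at y = 0.
Solving for integer coefficients yields p as stated.

x^2 + 3*y^2 + 3*z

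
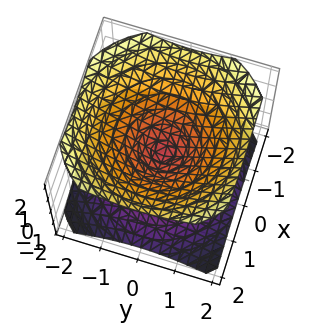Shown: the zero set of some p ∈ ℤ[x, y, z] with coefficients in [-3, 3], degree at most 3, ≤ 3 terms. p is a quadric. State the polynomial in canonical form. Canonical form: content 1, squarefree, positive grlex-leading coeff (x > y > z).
First, the picture has 2 separate pieces.
Then, deg p = 2.
Then, symmetry: the z-axis is an axis of rotation, so x and y enter only as x² + y²; it's symmetric under z → −z, forcing even powers of z.
Then, from the axis intercepts and sections: one y-axis crossing is at y = 0; it crosses the x-axis at the gridline x = 0; it meets the z-axis at z = 0 (among the integer gridlines); a circular section at z = 1 has radius between 1 and 2.
Finally, assembling these constraints gives the stated polynomial.

2*x^2 + 2*y^2 - 3*z^2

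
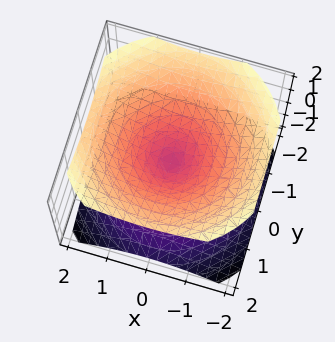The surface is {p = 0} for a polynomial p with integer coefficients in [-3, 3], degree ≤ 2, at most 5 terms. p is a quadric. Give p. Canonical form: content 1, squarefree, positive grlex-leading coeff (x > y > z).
2*x^2 + 2*y^2 - 3*z^2

I count 2 distinct pieces. Treating them together as one polynomial.
The degree is 2 — two nappes meeting at a single point; a quadric.
Symmetries: the z ↦ −z reflection is a symmetry, so z appears only in even powers; every cross-section ⟂ z is a circle, so x, y appear only via x² + y².
Reading off the gridlines: a circular section at z = 1 has radius between 1 and 2; one y-axis crossing is at y = 0.
Putting this together gives p.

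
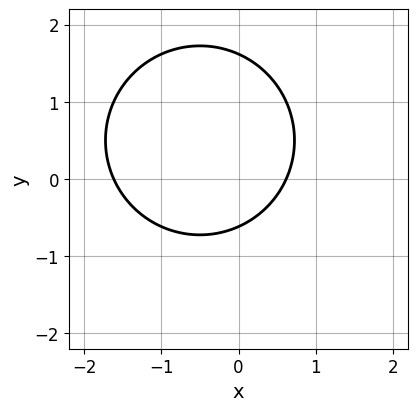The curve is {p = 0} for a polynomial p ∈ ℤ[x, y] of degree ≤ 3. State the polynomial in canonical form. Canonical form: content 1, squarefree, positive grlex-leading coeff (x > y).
x^2 + y^2 + x - y - 1

(a) Degree: no degree-1 curve has this shape, so deg p = 2.
(b) The integer polynomial consistent with all of this is the stated p.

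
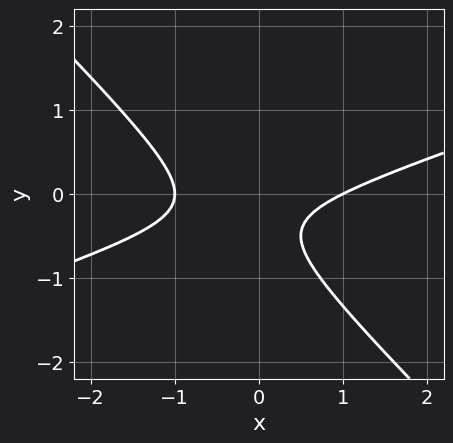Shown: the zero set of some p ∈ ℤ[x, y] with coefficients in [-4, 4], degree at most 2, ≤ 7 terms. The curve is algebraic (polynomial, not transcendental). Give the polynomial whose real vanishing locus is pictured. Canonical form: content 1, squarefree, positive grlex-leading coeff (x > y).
(a) deg p = 2.
(b) Reading off the gridlines: the x-axis gridline crossings are at x ∈ {-1, 1}; the curve avoids every integer y-axis point in the box.
(c) Solving for integer coefficients yields p as stated.

x^2 - 2*x*y - 3*y^2 - 2*y - 1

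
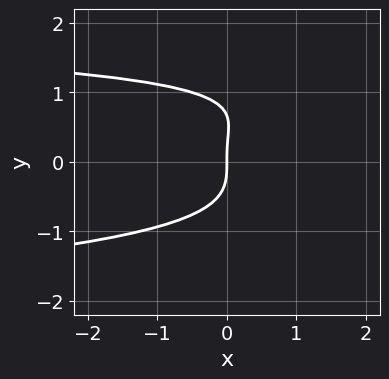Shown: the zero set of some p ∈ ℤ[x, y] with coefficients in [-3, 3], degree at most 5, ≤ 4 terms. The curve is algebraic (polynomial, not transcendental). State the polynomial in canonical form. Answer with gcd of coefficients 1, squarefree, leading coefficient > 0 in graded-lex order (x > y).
3*y^4 - 2*y^3 - x*y + 3*x

1. The degree is 4 — the shape is more complex than any degree-3 curve.
2. From the visible intercepts: one x-axis crossing is at x = 0; it meets the y-axis at y = 0 (among the integer gridlines).
3. Together with the visible shape, these determine p as stated.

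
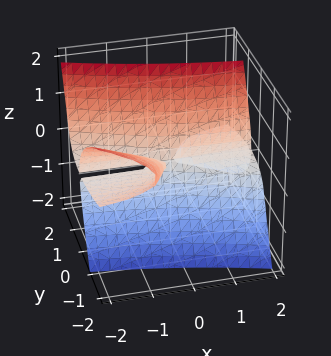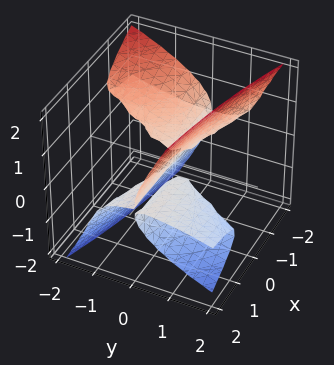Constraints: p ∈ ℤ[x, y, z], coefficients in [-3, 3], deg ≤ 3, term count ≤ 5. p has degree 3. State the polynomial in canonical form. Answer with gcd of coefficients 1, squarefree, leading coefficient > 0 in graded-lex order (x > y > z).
(a) The picture has 2 separate pieces. Treating them together as one polynomial.
(b) The degree is 3 — no degree-2 surface has this shape.
(c) Reading off the gridlines: it meets the z-axis at z = 0 (among the integer gridlines); it crosses the y-axis at the gridline y = 0; every point of the x-axis in the box is on the surface.
(d) Fitting integer coefficients to these (and the overall shape) gives p.

3*x*y*z + y^3 + 3*y^2*z + 3*y*z^2 - 3*z^3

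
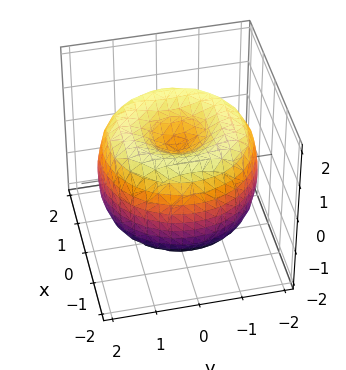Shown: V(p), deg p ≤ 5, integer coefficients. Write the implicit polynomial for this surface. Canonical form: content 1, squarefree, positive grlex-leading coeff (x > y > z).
x^4 + 2*x^2*y^2 + y^4 - 3*x^2 - 3*y^2 + 2*z^2 - 1

(a) deg p = 4. A generic line meets the surface in up to 4 points.
(b) Symmetries: every cross-section ⟂ z is a circle, so x, y appear only via x² + y².
(c) Against the integer gridlines: a circular section at z = -1 has radius between 0 and 1.
(d) Matching integer coefficients to the picture gives p.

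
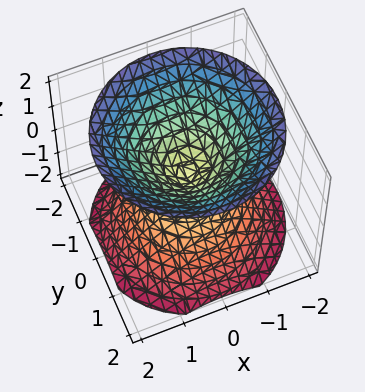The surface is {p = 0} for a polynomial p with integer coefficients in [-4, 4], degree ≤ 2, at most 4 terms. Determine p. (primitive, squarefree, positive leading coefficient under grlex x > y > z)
x^2 + y^2 - z^2

1. I count 2 distinct pieces.
2. Degree: two nappes meeting at a single point; a quadric, so deg p = 2.
3. Symmetries: mirror symmetry z ↦ −z ⇒ only even powers of z; the z-axis is an axis of rotation, so x and y enter only as x² + y².
4. Observable constraints: a circular section at z = -1 has radius exactly 1; it meets the z-axis at z = 0 (among the integer gridlines); it crosses the x-axis at the gridline x = 0.
5. Together with the visible shape, these determine p as stated.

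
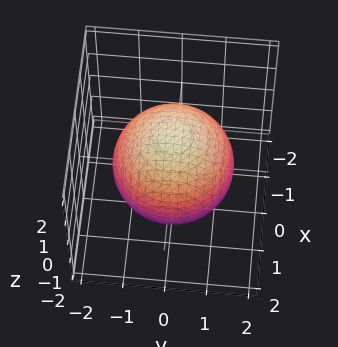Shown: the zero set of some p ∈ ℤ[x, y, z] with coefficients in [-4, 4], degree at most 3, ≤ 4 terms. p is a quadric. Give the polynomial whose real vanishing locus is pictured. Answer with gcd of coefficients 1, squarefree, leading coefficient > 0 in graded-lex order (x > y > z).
(a) deg p = 2. Bounded and convex; a quadric.
(b) Symmetries: rotational symmetry about the z-axis ⇒ p depends on x, y only through x² + y²; the z ↦ −z reflection is a symmetry, so z appears only in even powers.
(c) Checking where it meets the axes: a circular section at z = 0 has radius between 1 and 2.
(d) Assembling these constraints gives the stated polynomial.

x^2 + y^2 + z^2 - 2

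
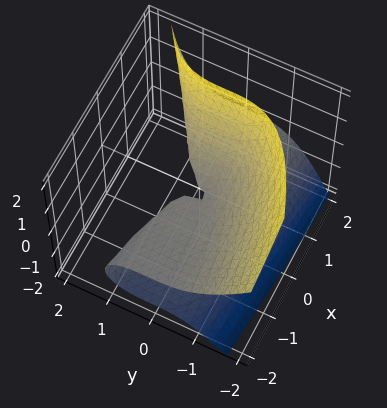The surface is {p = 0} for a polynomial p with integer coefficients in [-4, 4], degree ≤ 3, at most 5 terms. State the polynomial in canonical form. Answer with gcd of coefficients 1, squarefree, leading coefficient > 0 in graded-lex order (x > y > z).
(a) deg p = 3.
(b) Against the integer gridlines: every point of the x-axis in the box is on the surface; one z-axis crossing is at z = 0; it crosses the y-axis at the gridline y = 0.
(c) Putting this together gives p.

x*z^2 - 2*y^3 + 3*x*z - 3*z^2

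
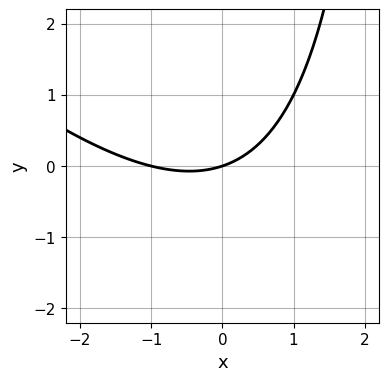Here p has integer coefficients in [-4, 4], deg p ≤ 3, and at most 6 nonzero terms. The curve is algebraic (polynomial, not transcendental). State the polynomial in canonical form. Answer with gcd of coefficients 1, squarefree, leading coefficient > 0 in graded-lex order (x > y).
(a) Degree: a generic line meets the curve in up to 2 points, so deg p = 2.
(b) Checking where it meets the axes: it meets the y-axis at y = 0 (among the integer gridlines); the x-axis gridline crossings are at x ∈ {-1, 0}.
(c) Matching integer coefficients to the picture gives p.

x^2 + x*y + x - 3*y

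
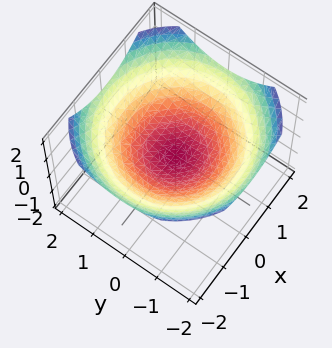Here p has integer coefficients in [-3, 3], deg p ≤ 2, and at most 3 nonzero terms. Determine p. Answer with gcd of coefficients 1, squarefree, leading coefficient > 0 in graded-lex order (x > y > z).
x^2 + y^2 - 3*z

deg p = 2. A paraboloid; a quadric.
Symmetry: the surface is invariant under rotation about z: p = q(x² + y², z).
Checking where it meets the axes: a circular section at z = 1 has radius between 1 and 2; one y-axis crossing is at y = 0; it meets the z-axis at z = 0 (among the integer gridlines); one x-axis crossing is at x = 0.
These observations pin down the coefficients.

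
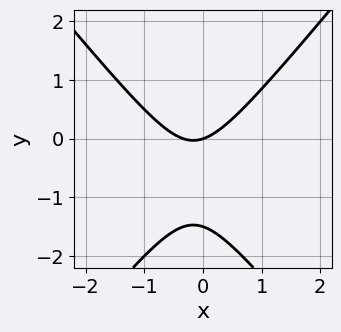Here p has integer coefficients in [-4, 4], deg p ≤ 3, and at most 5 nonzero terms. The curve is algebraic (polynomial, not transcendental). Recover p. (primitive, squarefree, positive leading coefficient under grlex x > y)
3*x^2 - 2*y^2 + x - 3*y

1. Degree: the shape is more complex than any degree-1 curve, so deg p = 2.
2. Observable constraints: it crosses the x-axis at the gridline x = 0; one y-axis crossing is at y = 0.
3. Assembling these constraints gives the stated polynomial.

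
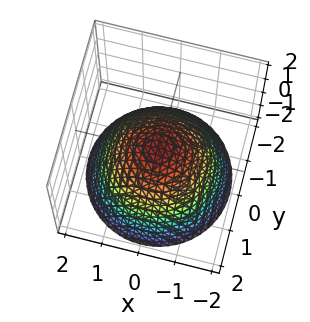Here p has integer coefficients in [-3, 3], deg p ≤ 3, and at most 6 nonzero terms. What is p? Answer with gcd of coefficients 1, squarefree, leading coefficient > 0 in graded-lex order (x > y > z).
2*x^2 + 2*y^2 + 3*z - 1

1. deg p = 2.
2. Symmetries: the surface is invariant under rotation about z: p = q(x² + y², z).
3. Observable constraints: a circular section at z = 0 has radius between 0 and 1.
4. Putting this together gives p.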